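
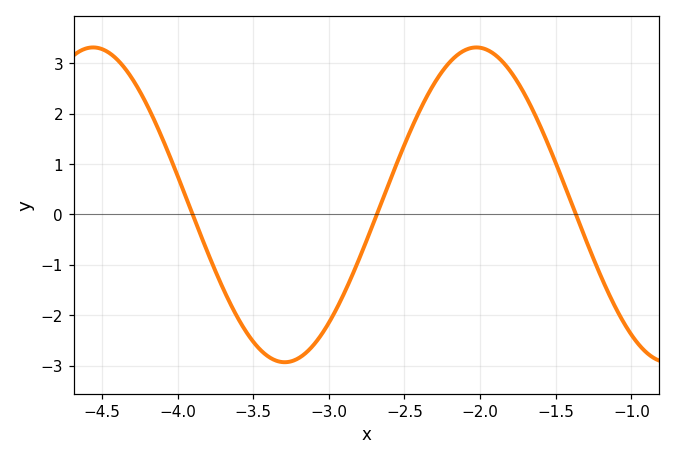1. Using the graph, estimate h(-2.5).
1.4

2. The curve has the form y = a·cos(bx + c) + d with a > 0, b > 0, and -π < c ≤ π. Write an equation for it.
y = 3.12cos(2.5x - 1.3) + 0.19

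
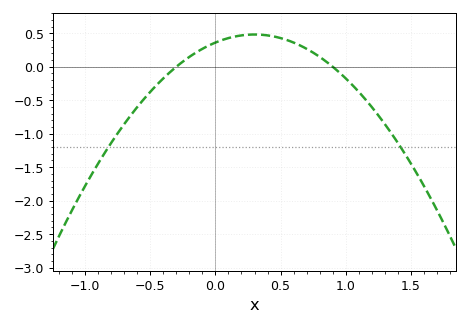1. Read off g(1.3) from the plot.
-0.85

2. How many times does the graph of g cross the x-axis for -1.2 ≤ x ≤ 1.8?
2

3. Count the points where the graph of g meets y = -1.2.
2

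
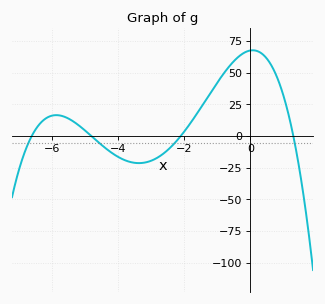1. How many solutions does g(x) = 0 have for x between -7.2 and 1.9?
4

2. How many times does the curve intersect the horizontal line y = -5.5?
4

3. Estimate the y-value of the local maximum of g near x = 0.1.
67.6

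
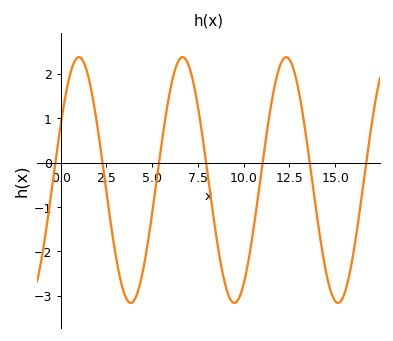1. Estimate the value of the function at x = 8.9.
-2.6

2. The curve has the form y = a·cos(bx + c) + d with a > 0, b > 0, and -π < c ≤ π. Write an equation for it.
y = 2.77cos(1.1x - 1.1) - 0.39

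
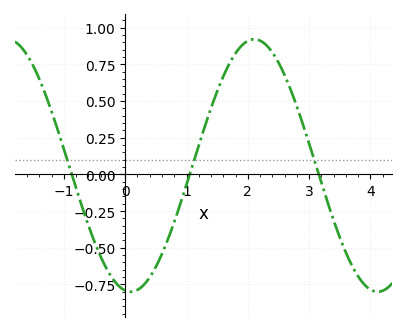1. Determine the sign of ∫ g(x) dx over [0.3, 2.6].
positive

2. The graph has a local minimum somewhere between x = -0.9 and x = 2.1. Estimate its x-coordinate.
0.1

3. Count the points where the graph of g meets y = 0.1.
3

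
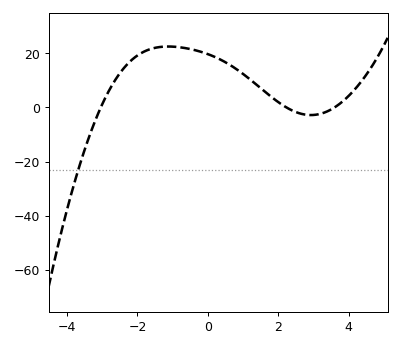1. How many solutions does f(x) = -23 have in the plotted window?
1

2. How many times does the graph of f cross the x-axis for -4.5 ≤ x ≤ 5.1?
3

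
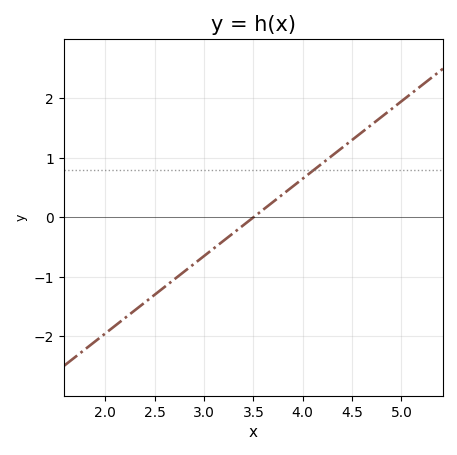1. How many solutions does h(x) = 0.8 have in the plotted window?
1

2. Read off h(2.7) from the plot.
-1.04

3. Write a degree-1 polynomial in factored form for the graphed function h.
y = 1.3(x - 3.5)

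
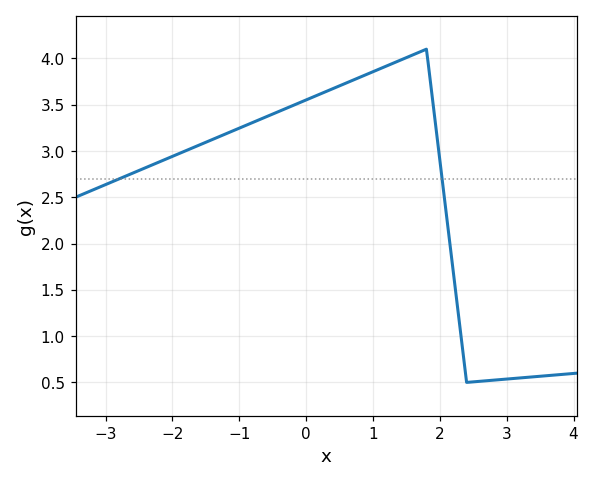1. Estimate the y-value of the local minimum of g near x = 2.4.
0.5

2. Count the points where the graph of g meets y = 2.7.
2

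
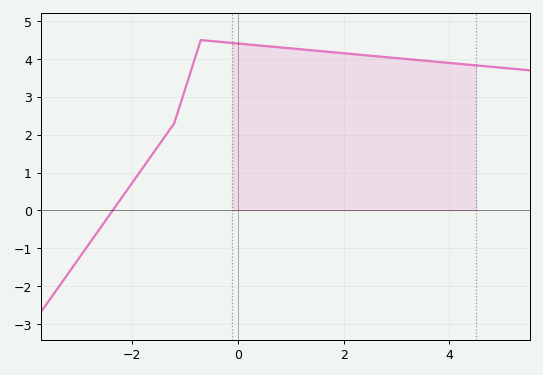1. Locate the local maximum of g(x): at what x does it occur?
-0.6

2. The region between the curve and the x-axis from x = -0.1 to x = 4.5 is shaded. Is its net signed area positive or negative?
positive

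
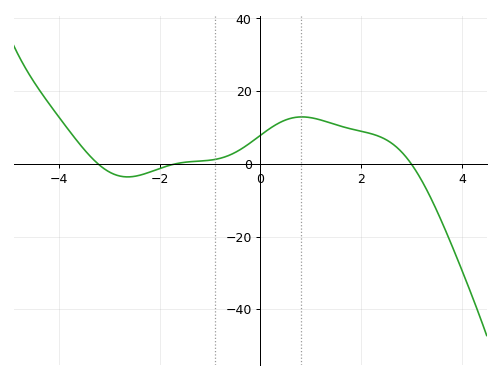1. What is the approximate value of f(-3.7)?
8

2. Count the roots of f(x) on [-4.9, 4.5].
3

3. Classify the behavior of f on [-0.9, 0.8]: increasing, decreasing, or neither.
increasing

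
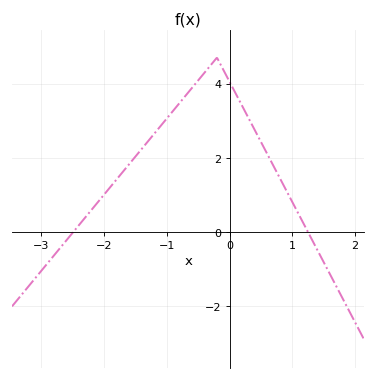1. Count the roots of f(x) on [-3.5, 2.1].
2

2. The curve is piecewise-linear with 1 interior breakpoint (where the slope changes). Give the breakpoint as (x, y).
(-0.2, 4.7)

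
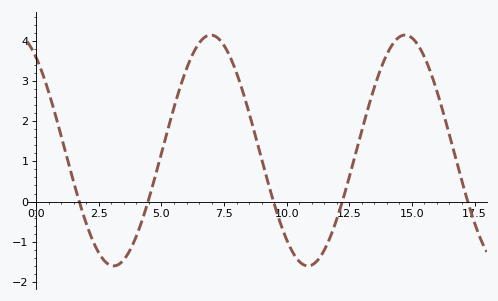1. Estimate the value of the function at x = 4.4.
-0.129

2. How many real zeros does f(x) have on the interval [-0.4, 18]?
5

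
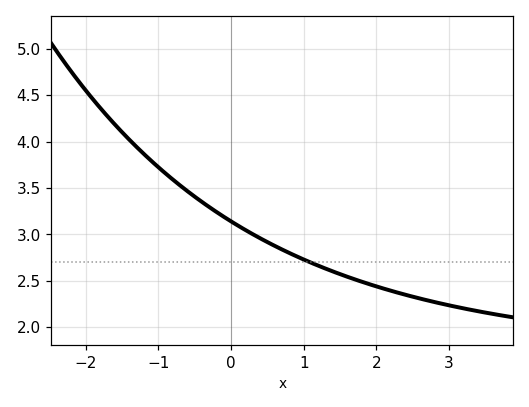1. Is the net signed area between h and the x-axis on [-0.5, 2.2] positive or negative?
positive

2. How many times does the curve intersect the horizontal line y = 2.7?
1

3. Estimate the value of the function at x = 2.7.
2.29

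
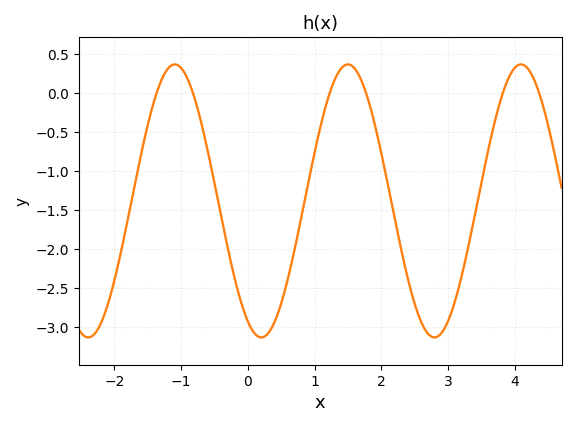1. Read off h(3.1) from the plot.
-2.7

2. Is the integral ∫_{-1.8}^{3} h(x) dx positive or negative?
negative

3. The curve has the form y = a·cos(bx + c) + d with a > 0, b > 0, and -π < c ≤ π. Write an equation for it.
y = 1.75cos(2.4x + 2.7) - 1.38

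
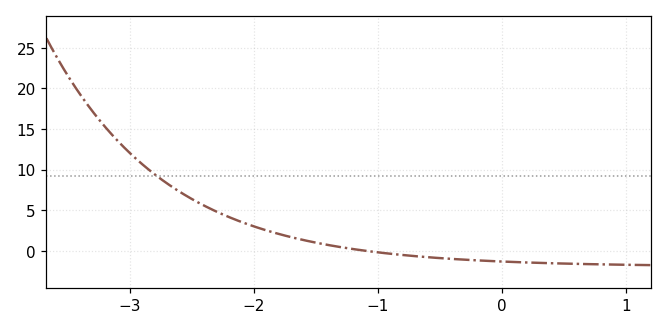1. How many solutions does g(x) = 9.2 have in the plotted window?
1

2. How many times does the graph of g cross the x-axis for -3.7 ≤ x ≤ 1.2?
1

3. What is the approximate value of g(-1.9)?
2.5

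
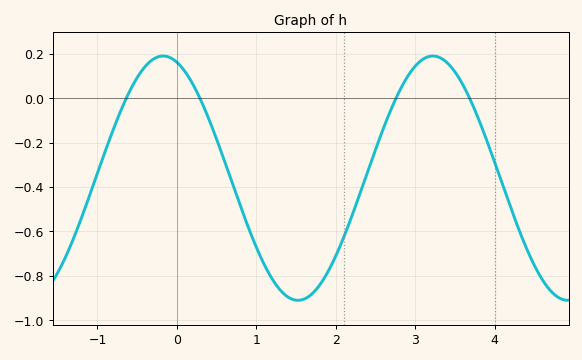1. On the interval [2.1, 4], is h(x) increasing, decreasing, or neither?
neither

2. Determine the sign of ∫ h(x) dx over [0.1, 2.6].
negative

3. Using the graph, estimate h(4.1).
-0.389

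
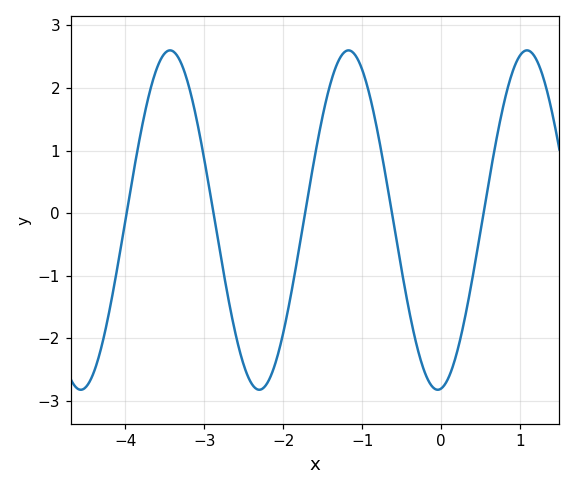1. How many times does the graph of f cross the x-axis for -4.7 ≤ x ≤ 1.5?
5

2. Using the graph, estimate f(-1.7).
0.2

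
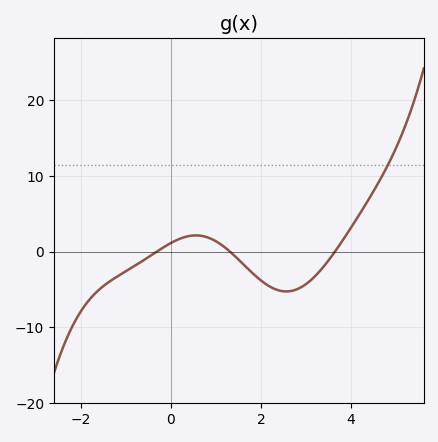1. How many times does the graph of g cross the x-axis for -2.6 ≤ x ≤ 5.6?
3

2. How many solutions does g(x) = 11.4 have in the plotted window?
1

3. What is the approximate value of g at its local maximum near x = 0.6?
2.13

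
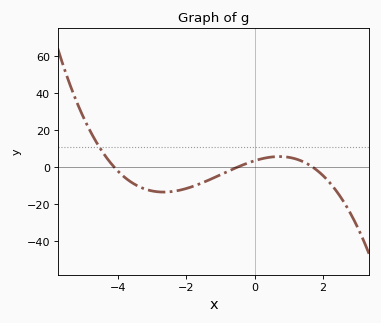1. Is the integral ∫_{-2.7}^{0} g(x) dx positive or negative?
negative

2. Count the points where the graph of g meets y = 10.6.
1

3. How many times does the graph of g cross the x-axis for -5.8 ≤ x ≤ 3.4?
3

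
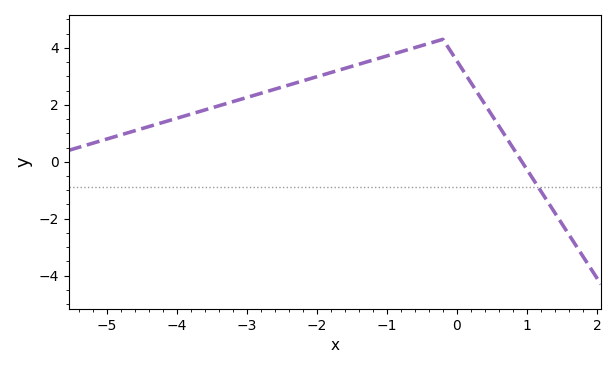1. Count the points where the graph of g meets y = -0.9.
1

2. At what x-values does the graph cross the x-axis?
1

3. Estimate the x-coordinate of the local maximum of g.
-0.2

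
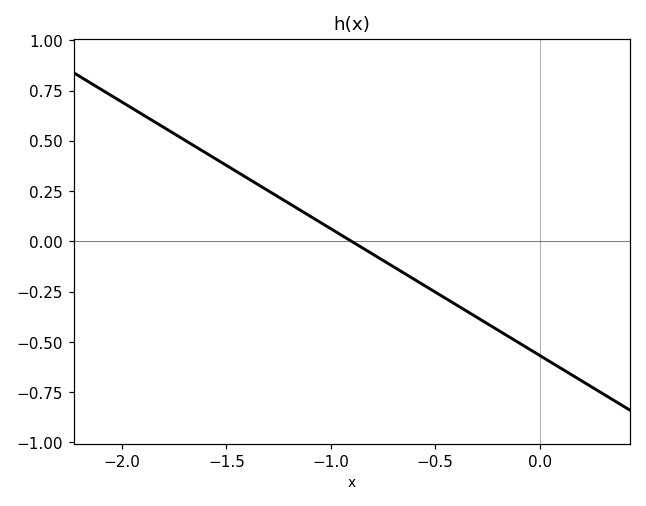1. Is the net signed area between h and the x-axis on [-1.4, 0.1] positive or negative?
negative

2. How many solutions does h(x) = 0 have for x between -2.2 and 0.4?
1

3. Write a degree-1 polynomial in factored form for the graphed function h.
y = -0.63(x + 0.9)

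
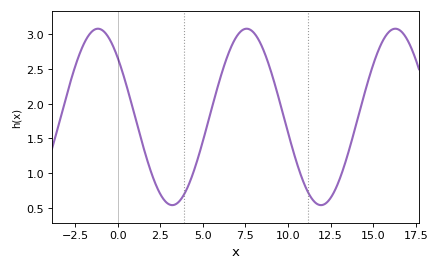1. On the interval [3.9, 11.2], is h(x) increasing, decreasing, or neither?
neither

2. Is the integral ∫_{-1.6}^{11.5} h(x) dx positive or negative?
positive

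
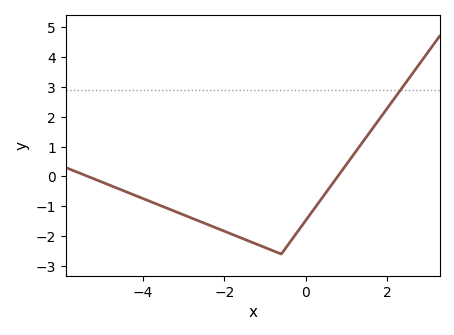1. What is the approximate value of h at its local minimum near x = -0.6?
-2.6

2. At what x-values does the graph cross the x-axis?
-5.35, 0.786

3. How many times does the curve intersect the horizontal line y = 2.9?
1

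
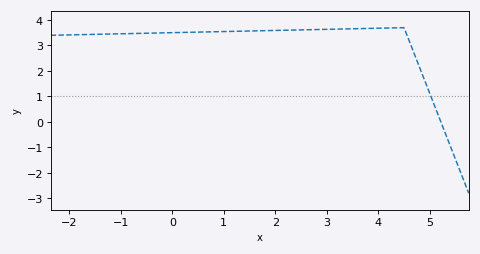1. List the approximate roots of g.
5.2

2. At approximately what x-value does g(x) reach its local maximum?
4.4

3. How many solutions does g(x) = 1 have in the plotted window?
1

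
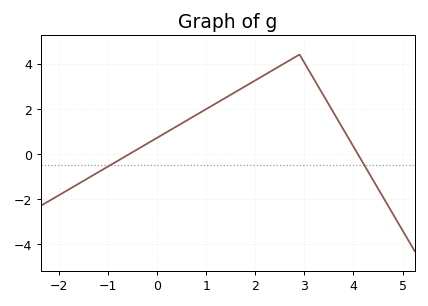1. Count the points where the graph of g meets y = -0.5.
2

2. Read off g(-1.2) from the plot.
-0.802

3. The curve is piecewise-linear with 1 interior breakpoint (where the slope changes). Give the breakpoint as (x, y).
(2.9, 4.4)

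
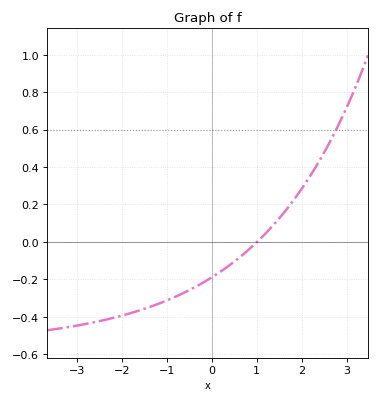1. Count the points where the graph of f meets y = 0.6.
1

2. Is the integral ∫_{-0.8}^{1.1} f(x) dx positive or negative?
negative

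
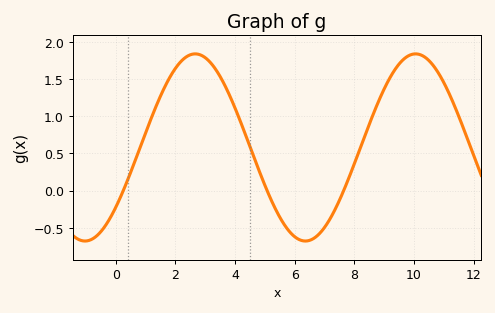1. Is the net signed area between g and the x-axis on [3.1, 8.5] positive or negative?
positive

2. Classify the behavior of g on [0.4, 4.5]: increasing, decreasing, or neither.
neither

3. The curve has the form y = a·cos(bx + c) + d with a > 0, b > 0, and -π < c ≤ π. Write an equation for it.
y = 1.26cos(0.85x - 2.26) + 0.58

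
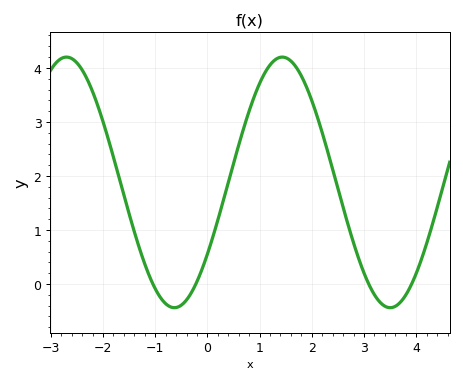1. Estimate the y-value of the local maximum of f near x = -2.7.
4.2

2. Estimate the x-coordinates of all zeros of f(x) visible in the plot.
-1, -0.2, 3, 4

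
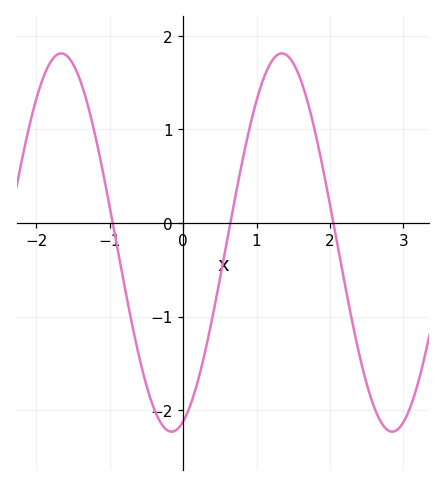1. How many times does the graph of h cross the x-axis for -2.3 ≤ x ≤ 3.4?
3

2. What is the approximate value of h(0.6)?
-0.18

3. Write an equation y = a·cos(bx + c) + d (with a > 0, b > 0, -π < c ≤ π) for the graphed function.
y = 2.02cos(2.09x - 2.81) - 0.21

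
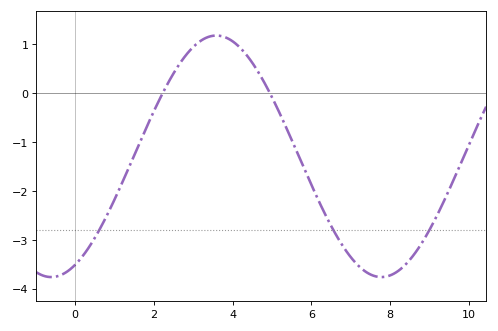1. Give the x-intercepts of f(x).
2.2, 5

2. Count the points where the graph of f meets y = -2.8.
3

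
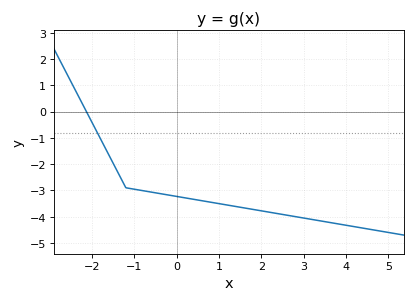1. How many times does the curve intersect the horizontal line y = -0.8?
1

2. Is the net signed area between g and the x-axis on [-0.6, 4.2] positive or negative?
negative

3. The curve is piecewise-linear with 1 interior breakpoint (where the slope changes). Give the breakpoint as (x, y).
(-1.2, -2.9)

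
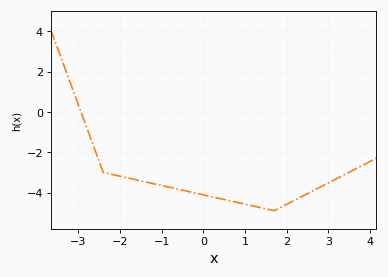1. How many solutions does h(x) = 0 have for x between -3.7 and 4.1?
1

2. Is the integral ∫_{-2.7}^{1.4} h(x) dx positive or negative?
negative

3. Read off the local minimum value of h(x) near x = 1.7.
-4.9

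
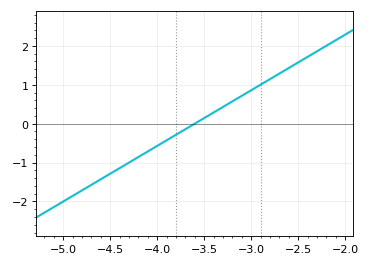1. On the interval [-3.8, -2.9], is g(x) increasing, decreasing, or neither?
increasing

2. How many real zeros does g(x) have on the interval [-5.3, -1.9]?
1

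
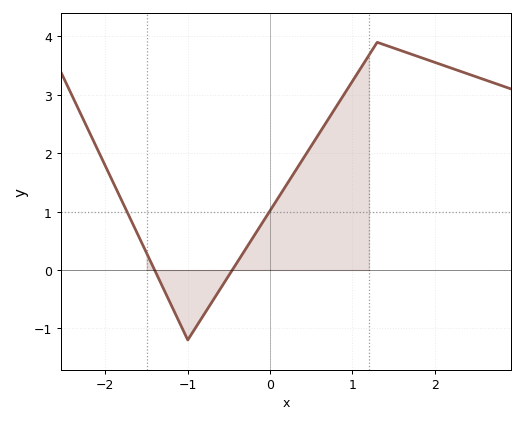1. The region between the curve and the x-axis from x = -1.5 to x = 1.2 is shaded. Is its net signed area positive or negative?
positive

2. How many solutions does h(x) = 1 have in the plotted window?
2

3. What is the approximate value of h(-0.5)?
-0.1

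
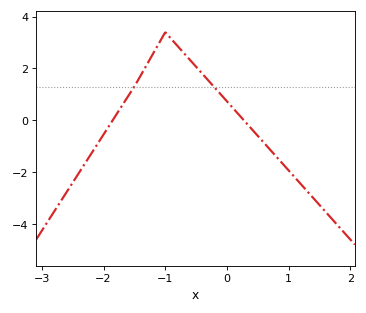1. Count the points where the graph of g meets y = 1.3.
2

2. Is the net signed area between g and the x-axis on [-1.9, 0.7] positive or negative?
positive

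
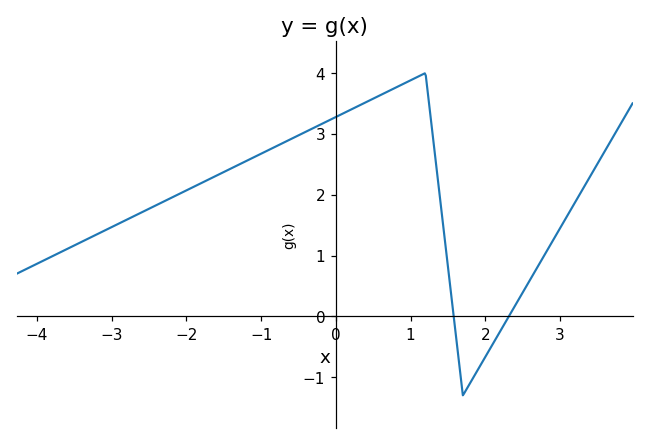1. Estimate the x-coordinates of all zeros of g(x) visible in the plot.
1.6, 2.4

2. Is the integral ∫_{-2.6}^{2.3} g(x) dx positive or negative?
positive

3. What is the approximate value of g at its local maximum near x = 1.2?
4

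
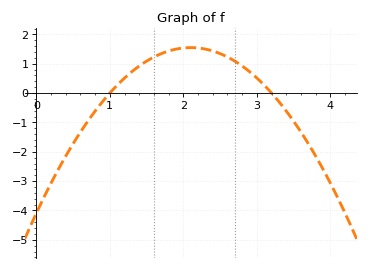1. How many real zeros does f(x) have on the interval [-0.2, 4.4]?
2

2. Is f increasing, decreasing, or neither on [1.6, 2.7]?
neither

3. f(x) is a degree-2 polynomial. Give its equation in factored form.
y = -1.28(x - 1)(x - 3.2)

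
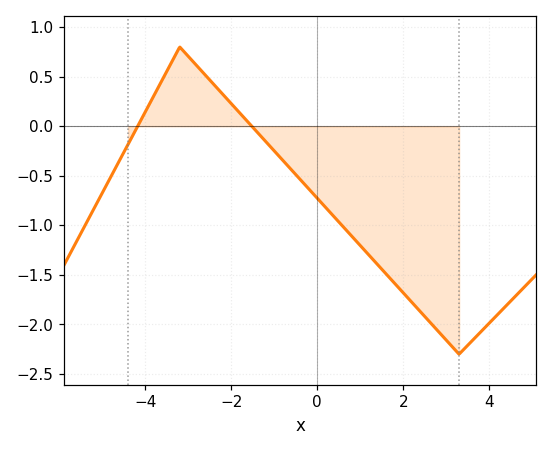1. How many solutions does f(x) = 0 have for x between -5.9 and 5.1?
2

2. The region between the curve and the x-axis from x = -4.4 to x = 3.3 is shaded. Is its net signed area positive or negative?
negative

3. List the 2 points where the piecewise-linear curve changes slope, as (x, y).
(-3.2, 0.8); (3.3, -2.3)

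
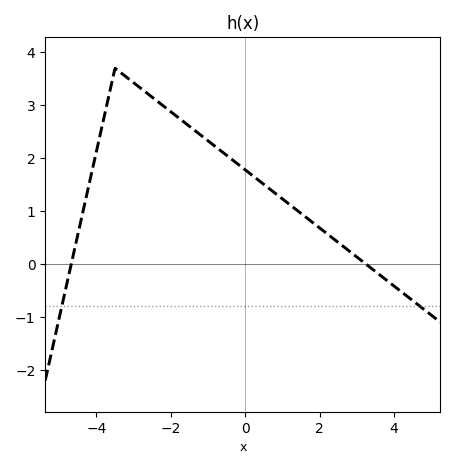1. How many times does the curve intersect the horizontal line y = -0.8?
2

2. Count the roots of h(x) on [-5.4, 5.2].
2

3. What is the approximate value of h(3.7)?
-0.3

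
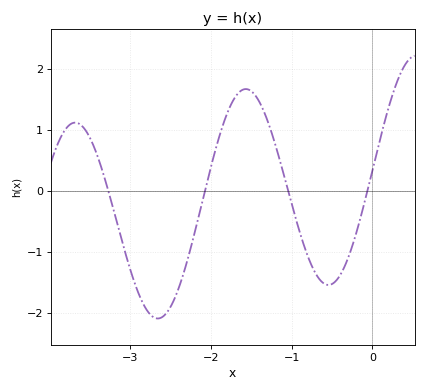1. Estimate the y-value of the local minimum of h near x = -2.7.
-2.09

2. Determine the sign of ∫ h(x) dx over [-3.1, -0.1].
negative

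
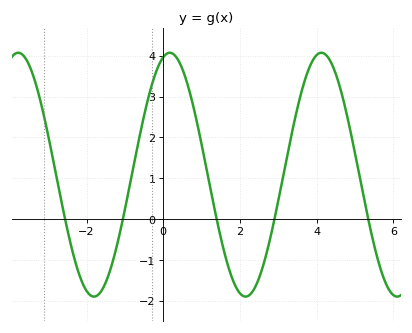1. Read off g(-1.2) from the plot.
-0.6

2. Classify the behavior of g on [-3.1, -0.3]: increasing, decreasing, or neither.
neither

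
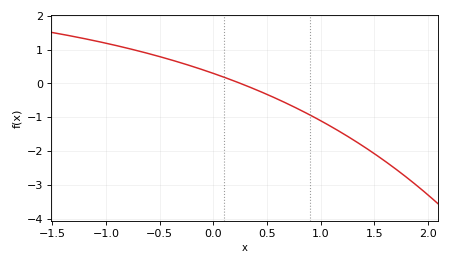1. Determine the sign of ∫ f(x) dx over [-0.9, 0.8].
positive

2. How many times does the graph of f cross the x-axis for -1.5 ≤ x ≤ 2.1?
1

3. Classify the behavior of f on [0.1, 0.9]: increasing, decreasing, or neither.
decreasing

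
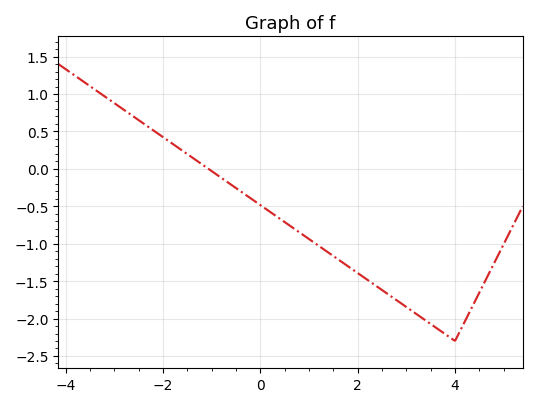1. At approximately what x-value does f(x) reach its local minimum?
4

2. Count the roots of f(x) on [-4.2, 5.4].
1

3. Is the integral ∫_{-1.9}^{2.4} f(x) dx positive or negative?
negative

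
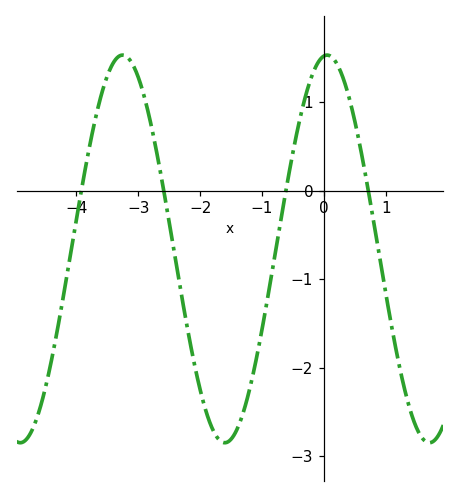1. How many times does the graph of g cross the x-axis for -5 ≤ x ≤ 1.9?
4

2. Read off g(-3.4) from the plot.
1.45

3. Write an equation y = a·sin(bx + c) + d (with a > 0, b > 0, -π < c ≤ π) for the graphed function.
y = 2.19sin(1.9x + 1.47) - 0.66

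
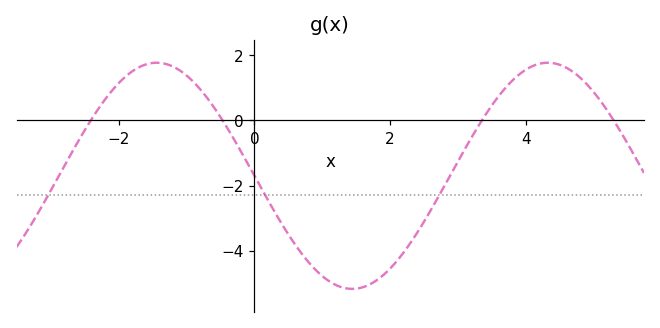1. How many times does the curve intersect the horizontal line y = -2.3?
3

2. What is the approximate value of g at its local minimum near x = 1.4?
-5.17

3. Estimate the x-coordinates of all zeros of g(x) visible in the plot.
-2.41, -0.47, 3.35, 5.29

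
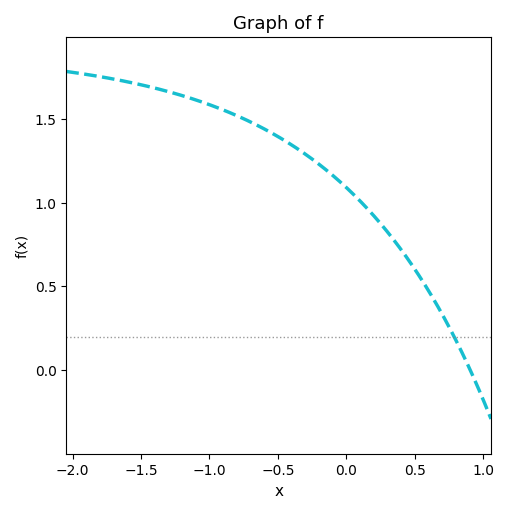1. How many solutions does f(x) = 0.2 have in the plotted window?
1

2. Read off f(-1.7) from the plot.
1.74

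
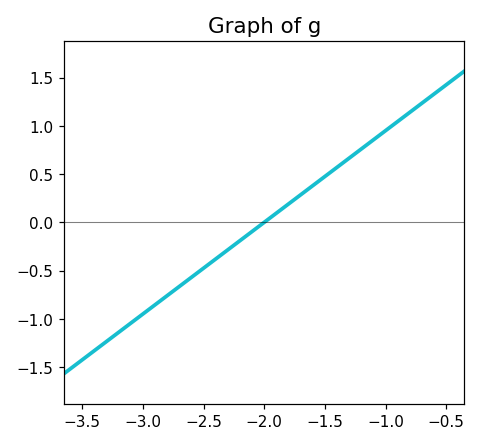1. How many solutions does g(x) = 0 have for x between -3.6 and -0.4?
1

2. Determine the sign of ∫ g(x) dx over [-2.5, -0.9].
positive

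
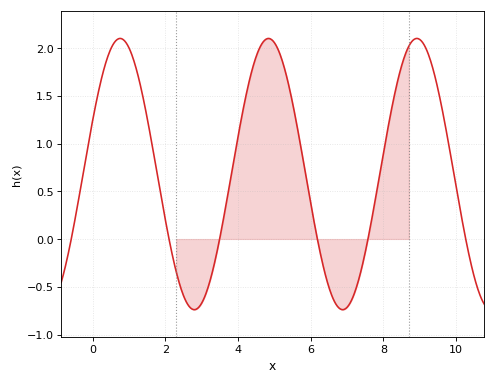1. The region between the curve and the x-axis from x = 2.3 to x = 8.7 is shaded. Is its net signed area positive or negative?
positive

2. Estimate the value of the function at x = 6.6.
-0.6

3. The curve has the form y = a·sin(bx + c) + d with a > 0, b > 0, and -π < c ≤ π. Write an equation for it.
y = 1.42sin(1.5x + 0.4) + 0.68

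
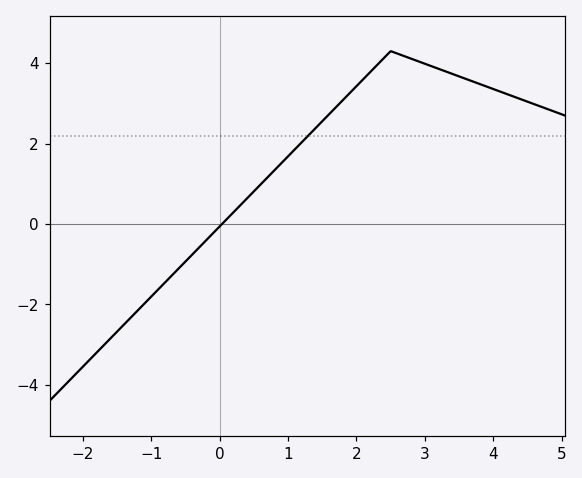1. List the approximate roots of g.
0.035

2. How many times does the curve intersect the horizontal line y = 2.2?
1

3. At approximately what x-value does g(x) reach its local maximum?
2.5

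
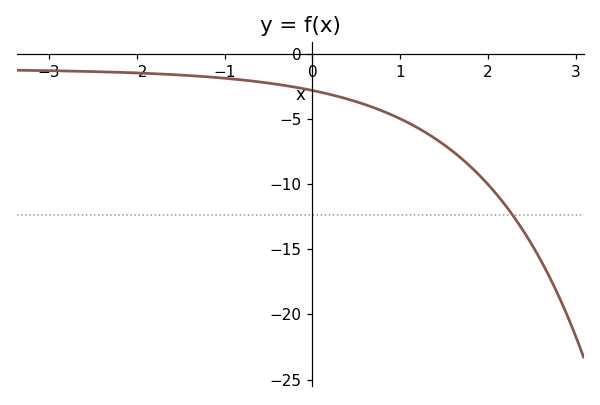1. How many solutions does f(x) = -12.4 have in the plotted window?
1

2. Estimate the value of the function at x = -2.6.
-1.36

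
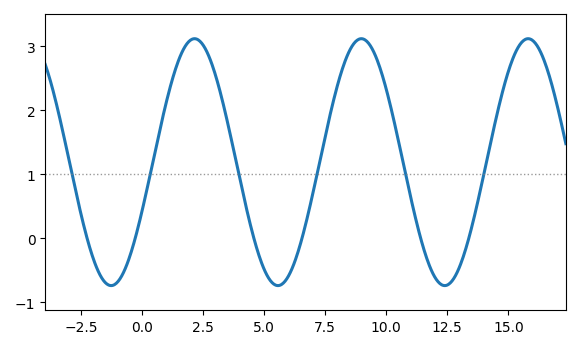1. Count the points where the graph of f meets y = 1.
6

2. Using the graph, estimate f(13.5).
0.2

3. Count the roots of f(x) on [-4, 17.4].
6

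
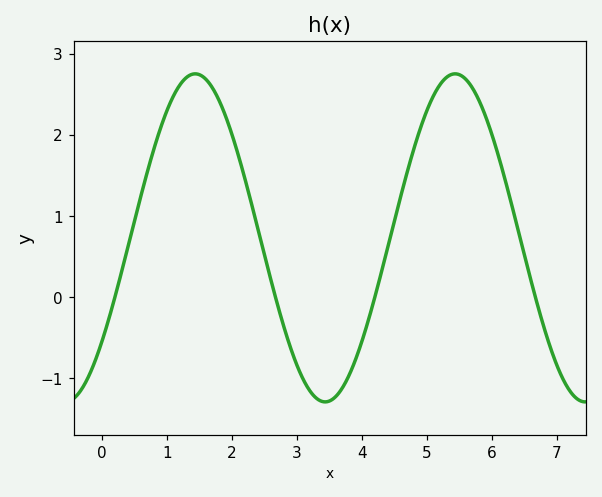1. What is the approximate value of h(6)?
2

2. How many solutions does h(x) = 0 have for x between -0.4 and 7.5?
4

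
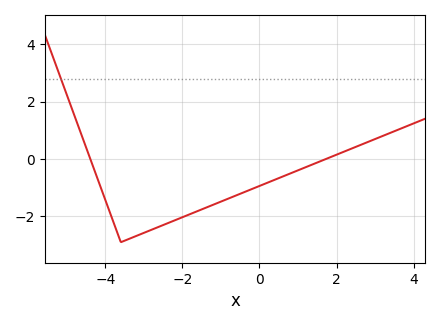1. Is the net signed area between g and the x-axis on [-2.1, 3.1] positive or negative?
negative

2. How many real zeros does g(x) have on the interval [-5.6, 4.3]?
2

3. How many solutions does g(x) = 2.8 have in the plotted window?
1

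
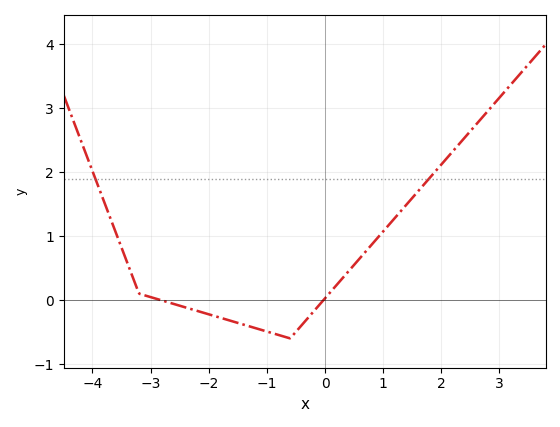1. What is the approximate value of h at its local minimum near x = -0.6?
-0.6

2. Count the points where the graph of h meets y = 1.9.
2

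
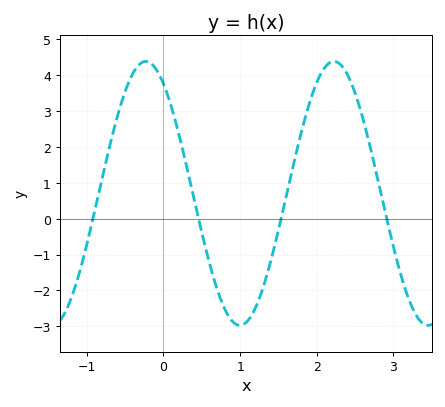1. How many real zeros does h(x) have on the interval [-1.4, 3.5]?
4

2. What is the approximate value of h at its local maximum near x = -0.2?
4.4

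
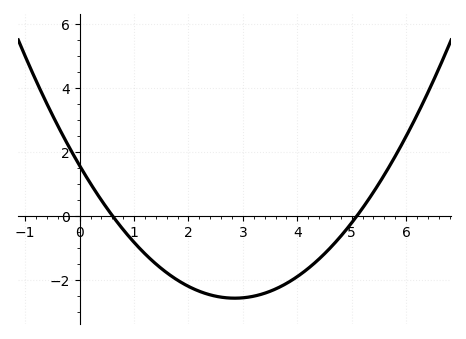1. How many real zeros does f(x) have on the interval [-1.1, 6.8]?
2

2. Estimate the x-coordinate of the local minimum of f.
2.85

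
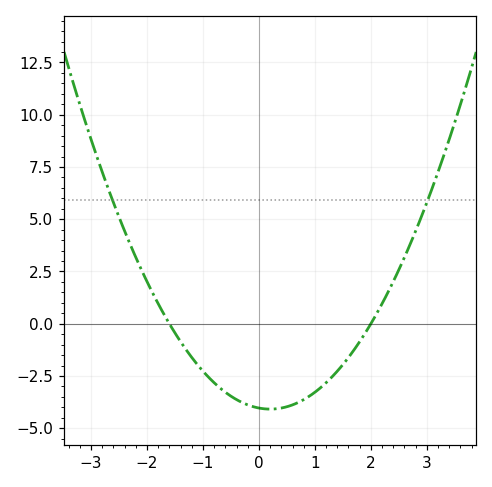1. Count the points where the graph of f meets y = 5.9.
2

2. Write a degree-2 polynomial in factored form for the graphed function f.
y = 1.26(x + 1.6)(x - 2)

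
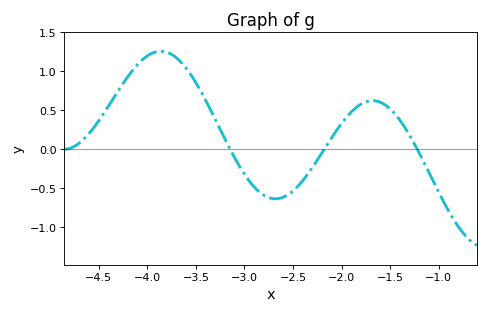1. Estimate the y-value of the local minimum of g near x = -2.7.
-0.634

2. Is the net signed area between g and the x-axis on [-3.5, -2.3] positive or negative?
negative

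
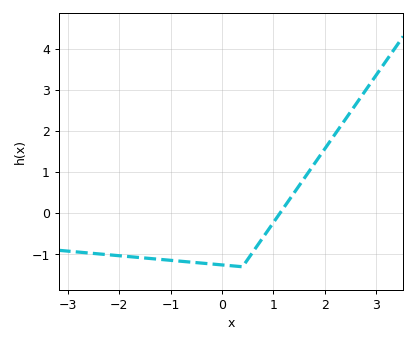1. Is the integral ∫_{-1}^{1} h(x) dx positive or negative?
negative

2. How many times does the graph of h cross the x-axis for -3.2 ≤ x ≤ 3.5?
1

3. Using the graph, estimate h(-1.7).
-1.1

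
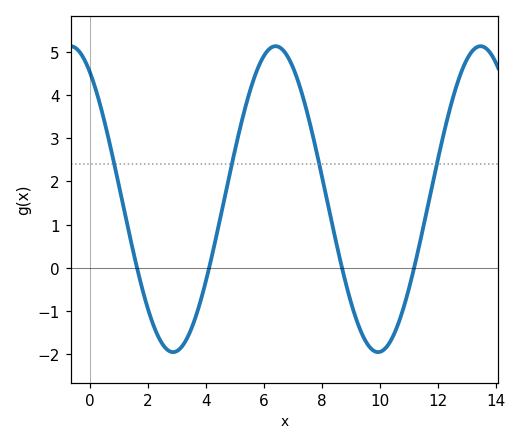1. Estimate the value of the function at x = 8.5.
0.574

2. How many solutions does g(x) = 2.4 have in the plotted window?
4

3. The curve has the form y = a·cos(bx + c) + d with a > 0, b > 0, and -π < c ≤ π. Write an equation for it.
y = 3.54cos(0.89x + 0.58) + 1.59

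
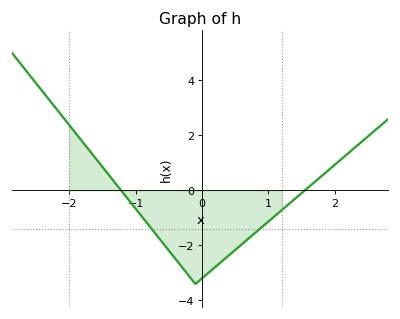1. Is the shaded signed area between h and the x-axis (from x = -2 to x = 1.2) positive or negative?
negative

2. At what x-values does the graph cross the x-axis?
-1.2, 1.5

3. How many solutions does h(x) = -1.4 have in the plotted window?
2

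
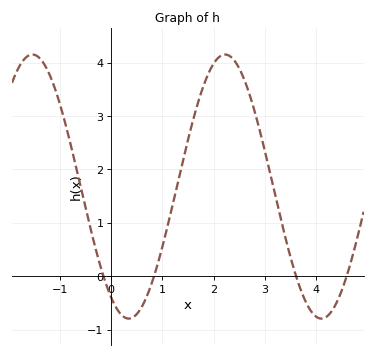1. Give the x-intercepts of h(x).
-0.2, 0.8, 3.6, 4.6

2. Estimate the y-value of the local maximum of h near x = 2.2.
4.1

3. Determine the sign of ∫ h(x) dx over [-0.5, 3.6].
positive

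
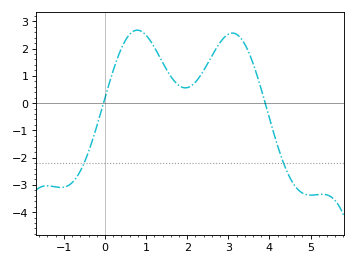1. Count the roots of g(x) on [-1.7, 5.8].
2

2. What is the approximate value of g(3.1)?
2.57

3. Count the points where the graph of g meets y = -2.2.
2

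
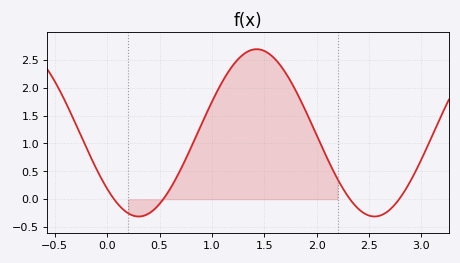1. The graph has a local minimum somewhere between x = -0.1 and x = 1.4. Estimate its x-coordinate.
0.301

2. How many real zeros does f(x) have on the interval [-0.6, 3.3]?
4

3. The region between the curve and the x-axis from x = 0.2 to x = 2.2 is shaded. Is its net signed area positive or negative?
positive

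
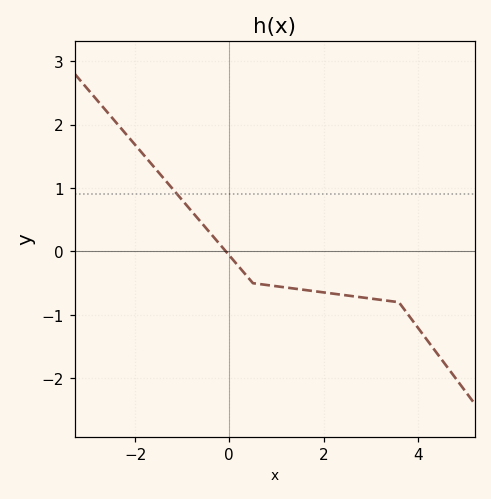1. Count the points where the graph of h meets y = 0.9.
1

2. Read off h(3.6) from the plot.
-0.8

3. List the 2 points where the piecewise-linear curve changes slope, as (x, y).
(0.5, -0.5); (3.6, -0.8)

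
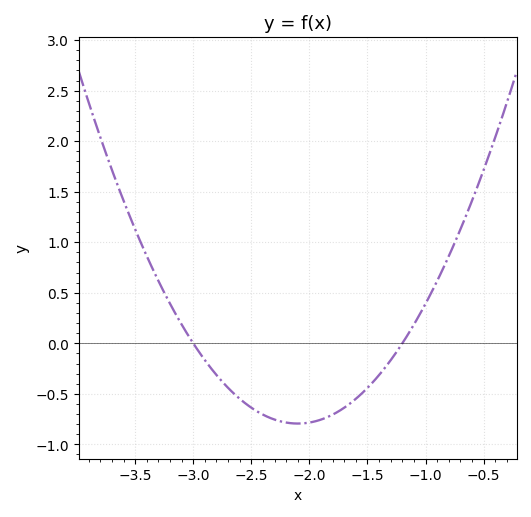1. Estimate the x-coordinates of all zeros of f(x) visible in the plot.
-3, -1.2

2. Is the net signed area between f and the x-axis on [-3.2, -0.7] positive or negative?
negative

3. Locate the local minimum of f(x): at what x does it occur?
-2.1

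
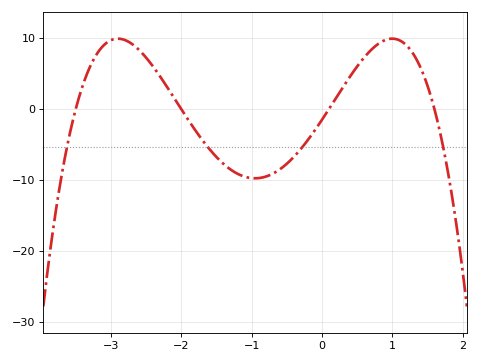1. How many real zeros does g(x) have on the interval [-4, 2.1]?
4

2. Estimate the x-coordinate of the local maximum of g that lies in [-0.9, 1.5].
1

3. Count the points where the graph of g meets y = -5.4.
4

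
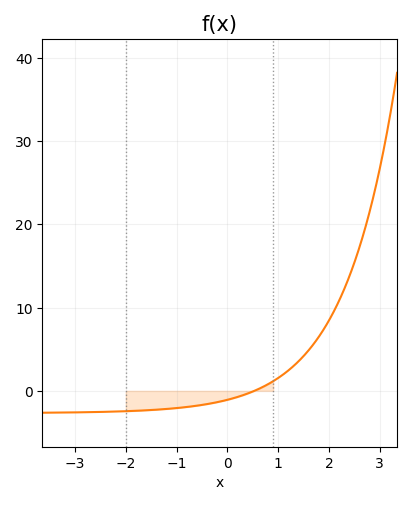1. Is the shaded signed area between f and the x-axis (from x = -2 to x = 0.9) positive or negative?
negative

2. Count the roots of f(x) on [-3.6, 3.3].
1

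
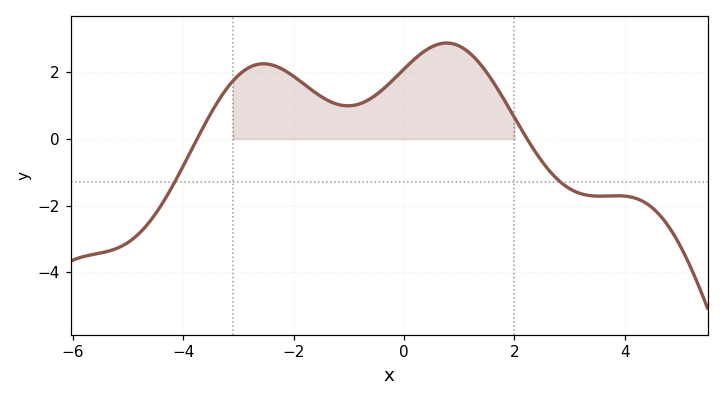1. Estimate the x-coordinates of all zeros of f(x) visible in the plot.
-3.8, 2.2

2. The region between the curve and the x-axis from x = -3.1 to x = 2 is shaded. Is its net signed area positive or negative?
positive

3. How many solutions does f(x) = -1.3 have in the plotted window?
2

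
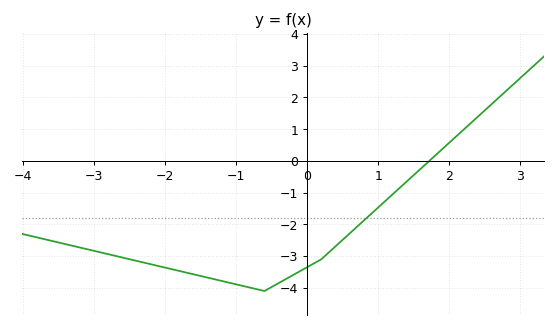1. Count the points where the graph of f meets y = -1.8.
1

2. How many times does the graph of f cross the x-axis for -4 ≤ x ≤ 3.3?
1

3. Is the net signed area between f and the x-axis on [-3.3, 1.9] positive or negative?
negative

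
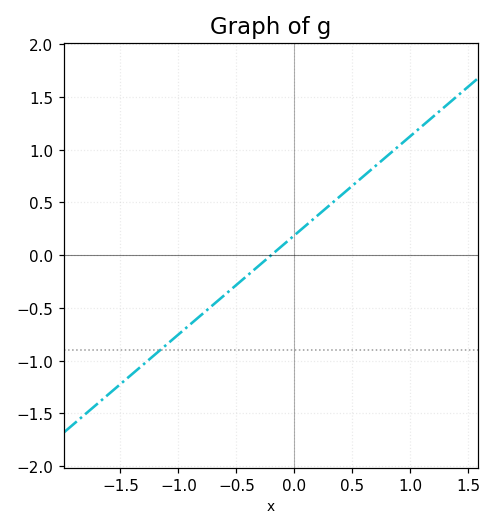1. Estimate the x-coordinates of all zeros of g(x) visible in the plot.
-0.2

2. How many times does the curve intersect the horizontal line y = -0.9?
1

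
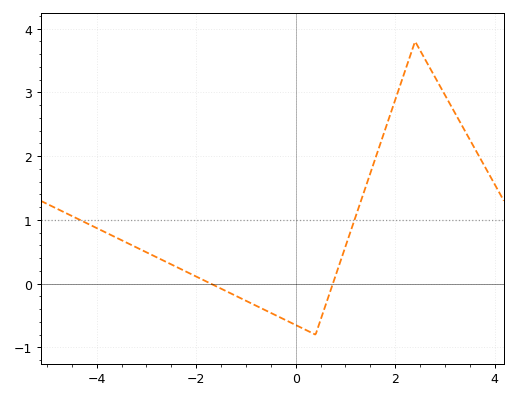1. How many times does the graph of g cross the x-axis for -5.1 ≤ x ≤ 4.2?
2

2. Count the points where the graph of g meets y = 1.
2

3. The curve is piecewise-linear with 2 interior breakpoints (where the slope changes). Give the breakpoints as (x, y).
(0.4, -0.8); (2.4, 3.8)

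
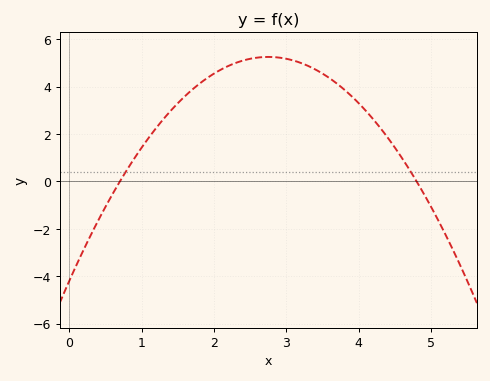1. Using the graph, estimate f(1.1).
1.85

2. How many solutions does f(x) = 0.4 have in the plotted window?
2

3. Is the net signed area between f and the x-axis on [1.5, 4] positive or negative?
positive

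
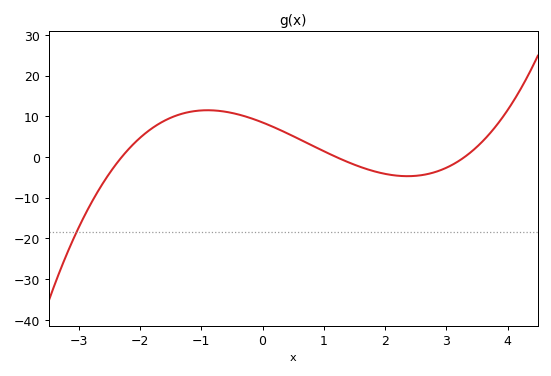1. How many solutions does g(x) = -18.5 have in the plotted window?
1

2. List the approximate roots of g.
-2.3, 1.2, 3.3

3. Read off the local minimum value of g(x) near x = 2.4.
-4.73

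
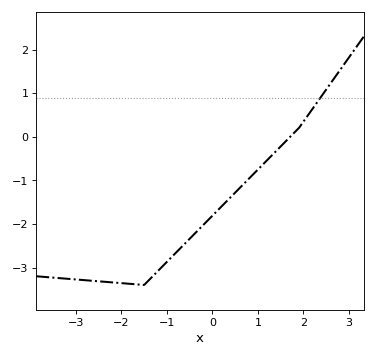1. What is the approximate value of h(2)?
0.347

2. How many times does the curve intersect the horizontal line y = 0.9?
1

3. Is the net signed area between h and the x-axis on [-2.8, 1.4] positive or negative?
negative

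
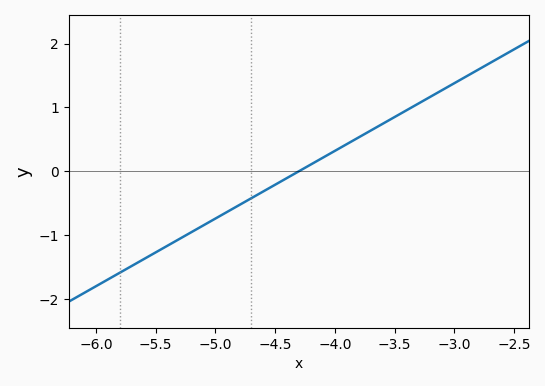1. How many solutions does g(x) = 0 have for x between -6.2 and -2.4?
1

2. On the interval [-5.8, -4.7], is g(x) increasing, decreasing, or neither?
increasing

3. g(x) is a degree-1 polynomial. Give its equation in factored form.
y = 1.06(x + 4.3)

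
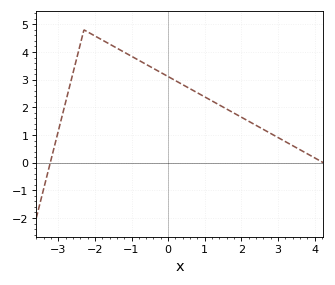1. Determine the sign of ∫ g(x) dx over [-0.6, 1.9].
positive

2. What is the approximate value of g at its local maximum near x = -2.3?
4.8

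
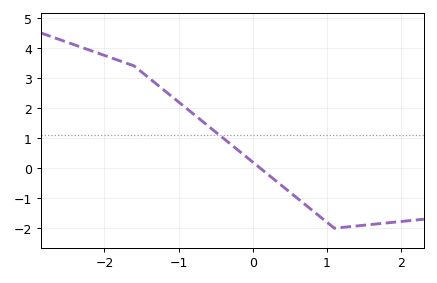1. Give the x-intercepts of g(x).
0.1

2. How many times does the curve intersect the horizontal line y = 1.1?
1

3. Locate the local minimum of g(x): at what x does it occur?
1.1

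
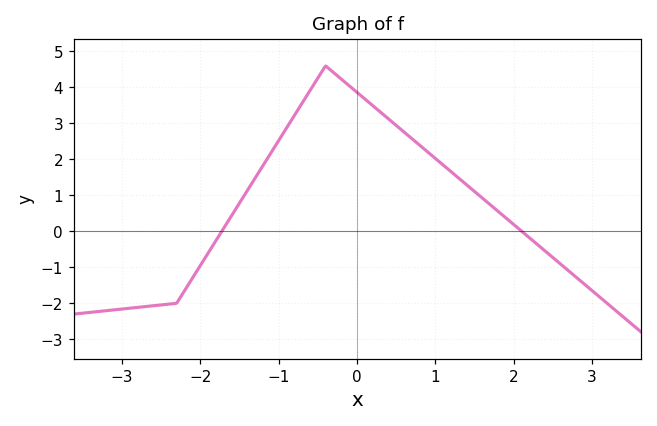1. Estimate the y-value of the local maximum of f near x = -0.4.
4.6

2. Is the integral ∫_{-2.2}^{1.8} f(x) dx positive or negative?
positive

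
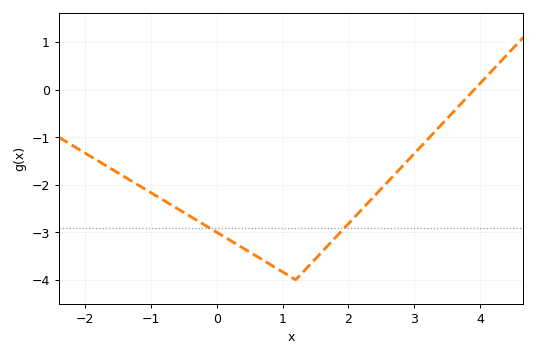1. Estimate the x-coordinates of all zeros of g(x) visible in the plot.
3.91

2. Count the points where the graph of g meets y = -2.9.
2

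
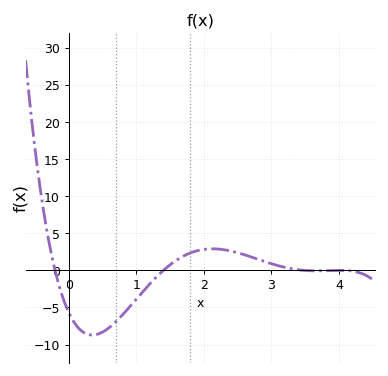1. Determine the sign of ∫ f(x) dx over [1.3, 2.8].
positive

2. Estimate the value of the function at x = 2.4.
2.63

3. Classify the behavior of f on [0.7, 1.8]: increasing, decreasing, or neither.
increasing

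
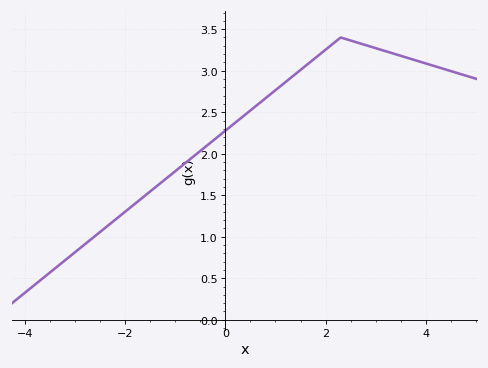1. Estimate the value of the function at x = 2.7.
3.33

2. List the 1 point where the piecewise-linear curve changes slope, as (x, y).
(2.3, 3.4)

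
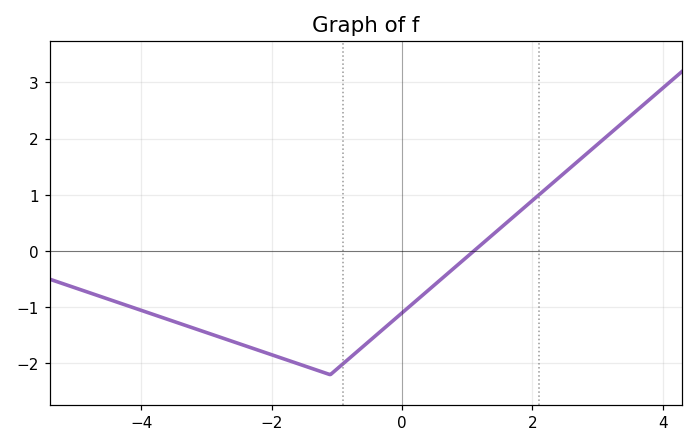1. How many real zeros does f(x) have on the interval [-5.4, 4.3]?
1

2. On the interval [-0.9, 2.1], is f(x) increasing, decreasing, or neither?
increasing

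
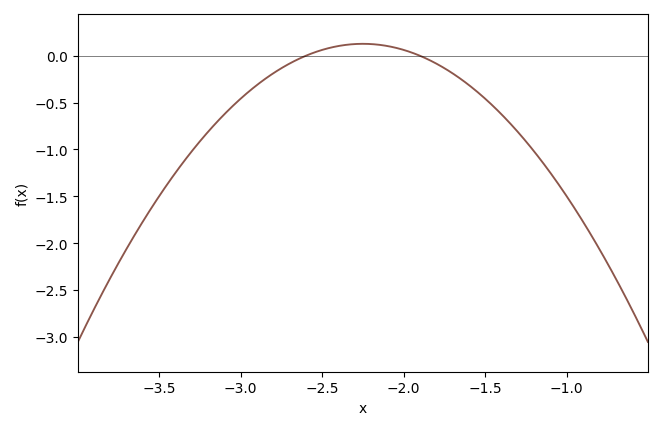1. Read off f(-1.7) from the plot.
-0.2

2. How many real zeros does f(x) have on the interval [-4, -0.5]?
2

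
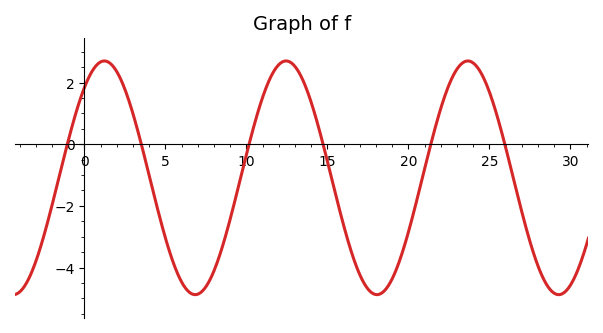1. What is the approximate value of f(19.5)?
-3.72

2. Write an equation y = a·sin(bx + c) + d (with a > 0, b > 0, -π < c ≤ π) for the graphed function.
y = 3.79sin(0.56x + 0.88) - 1.09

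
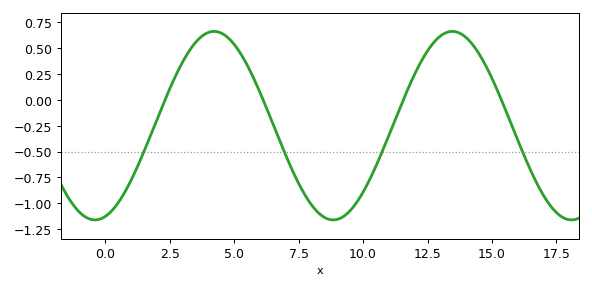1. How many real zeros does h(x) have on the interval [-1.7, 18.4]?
4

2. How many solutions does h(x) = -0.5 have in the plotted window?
4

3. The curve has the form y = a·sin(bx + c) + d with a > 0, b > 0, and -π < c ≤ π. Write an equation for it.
y = 0.91sin(0.68x - 1.3) - 0.25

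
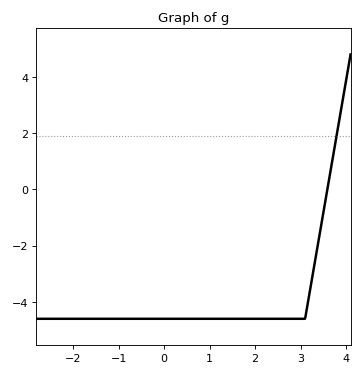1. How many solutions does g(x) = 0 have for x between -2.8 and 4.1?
1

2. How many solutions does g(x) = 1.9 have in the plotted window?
1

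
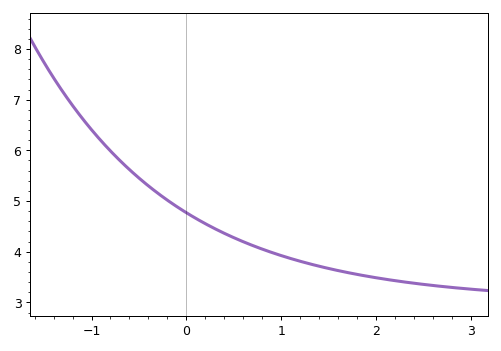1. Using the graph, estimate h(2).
3.5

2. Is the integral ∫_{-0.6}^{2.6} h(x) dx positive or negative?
positive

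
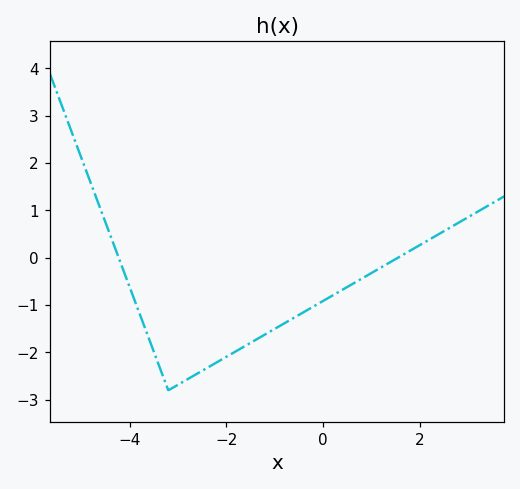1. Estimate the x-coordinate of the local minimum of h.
-3.2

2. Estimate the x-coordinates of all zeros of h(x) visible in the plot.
-4.2, 1.6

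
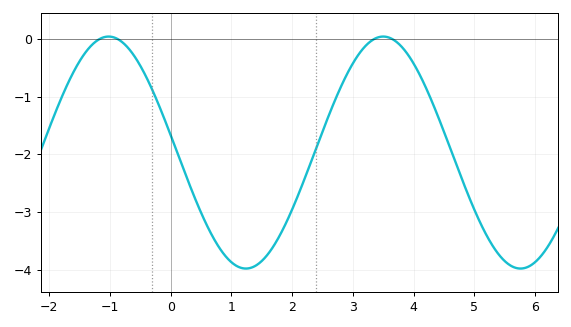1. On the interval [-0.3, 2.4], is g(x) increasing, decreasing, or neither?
neither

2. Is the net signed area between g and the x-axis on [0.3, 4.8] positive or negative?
negative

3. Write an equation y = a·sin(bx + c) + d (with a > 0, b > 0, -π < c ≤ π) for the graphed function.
y = 2.01sin(1.4x + 3) - 1.97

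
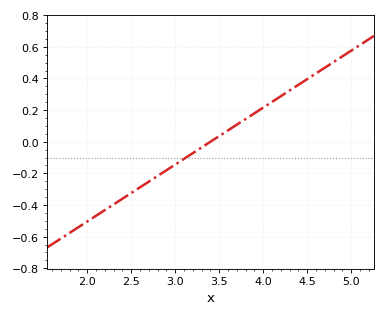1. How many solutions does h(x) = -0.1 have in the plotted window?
1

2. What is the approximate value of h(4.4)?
0.36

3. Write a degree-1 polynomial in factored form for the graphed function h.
y = 0.36(x - 3.4)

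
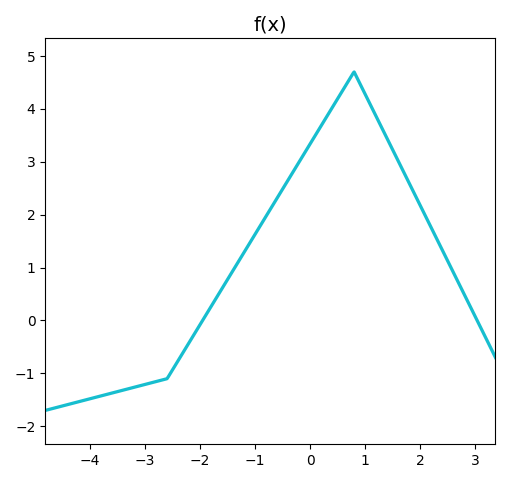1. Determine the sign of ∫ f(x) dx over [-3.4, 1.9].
positive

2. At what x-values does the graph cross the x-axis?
-2, 3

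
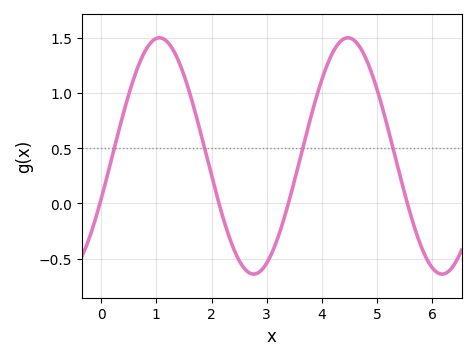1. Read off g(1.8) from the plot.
0.65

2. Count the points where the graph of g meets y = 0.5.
4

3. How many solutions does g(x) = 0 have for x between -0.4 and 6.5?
4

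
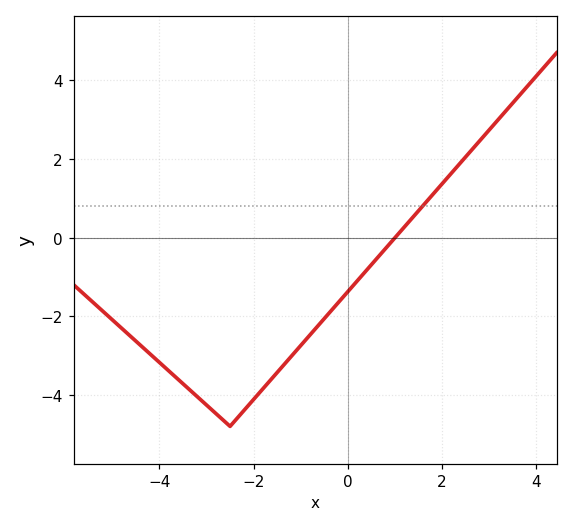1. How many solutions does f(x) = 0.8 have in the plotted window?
1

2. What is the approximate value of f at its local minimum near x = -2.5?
-4.8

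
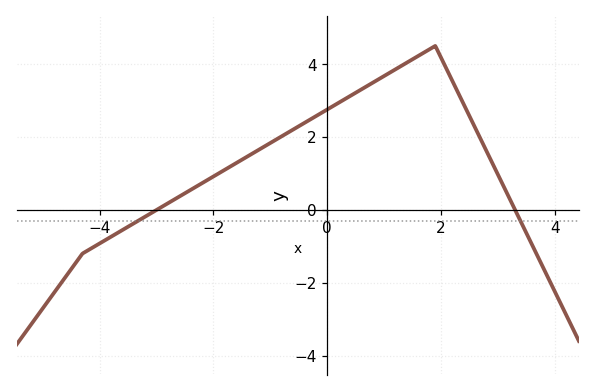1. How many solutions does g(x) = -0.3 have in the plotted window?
2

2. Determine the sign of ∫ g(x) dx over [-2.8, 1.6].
positive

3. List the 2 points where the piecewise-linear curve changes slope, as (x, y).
(-4.3, -1.2); (1.9, 4.5)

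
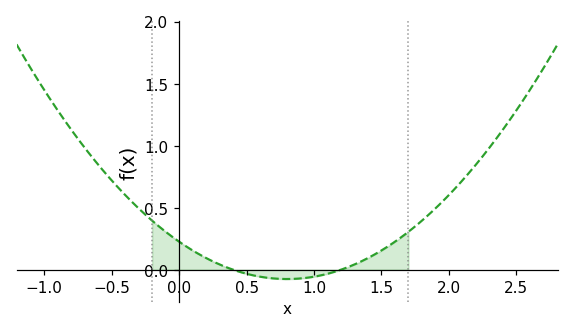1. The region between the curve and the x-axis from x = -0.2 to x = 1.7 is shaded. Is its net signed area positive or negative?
positive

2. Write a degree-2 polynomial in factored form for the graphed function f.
y = 0.47(x - 0.4)(x - 1.2)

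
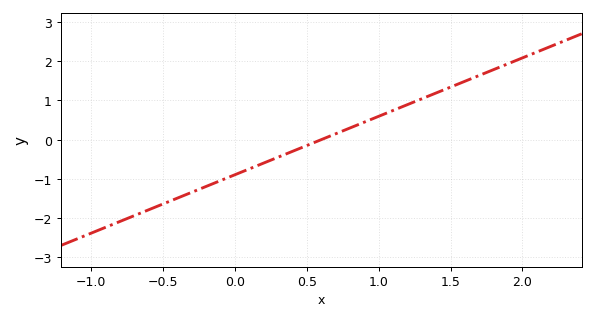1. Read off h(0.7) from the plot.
0.149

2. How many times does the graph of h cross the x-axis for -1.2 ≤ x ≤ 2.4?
1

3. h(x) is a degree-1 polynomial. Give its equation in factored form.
y = 1.49(x - 0.6)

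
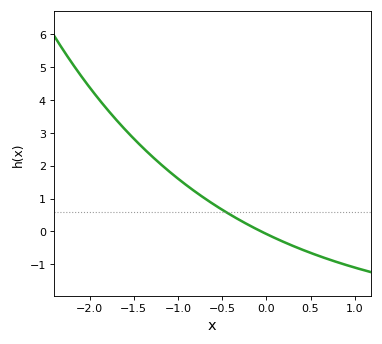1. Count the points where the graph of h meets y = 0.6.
1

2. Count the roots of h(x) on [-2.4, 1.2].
1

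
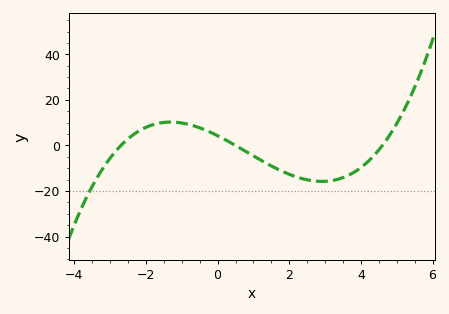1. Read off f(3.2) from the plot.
-15.4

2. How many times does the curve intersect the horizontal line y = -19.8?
1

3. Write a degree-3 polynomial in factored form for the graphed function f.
y = 0.69(x + 2.7)(x - 0.5)(x - 4.6)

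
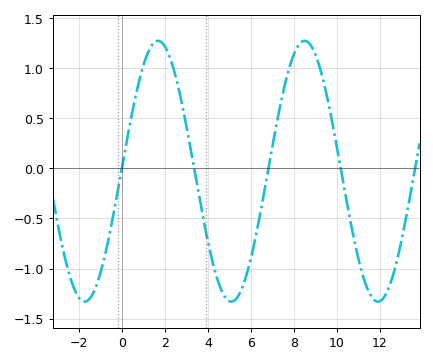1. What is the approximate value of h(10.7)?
-0.6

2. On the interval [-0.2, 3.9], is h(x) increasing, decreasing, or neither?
neither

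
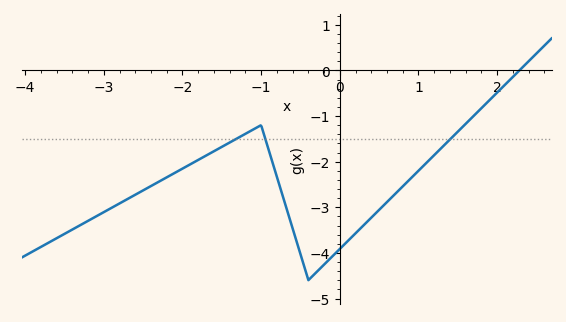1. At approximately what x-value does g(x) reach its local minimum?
-0.398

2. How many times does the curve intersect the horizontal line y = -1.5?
3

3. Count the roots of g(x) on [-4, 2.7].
1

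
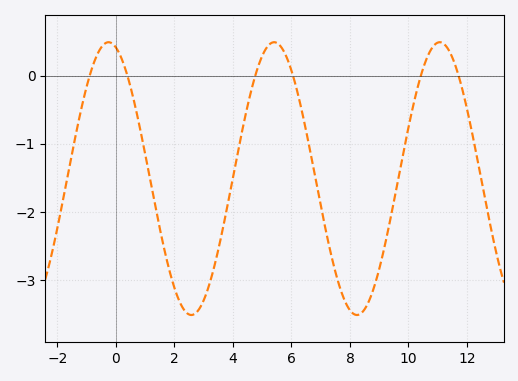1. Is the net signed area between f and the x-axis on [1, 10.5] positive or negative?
negative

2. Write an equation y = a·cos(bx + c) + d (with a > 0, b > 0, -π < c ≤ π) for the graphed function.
y = 2cos(1.11x + 0.282) - 1.51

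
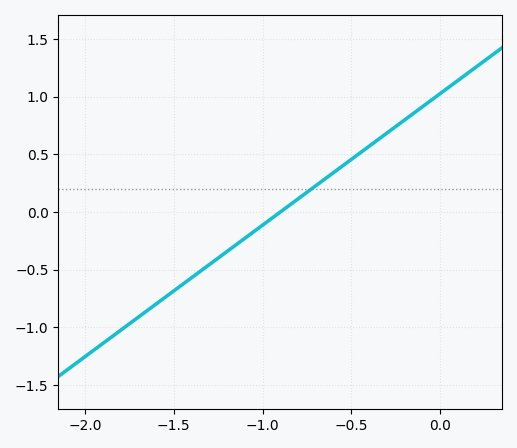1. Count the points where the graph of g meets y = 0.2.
1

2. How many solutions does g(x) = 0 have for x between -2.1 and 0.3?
1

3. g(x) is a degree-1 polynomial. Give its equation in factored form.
y = 1.14(x + 0.9)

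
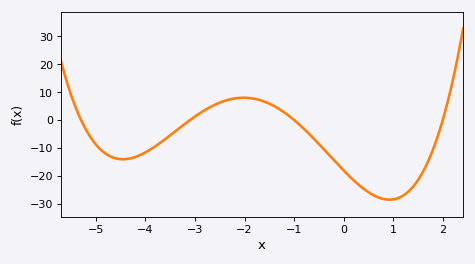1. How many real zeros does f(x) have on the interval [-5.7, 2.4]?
4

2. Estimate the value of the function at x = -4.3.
-14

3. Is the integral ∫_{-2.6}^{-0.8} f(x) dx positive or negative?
positive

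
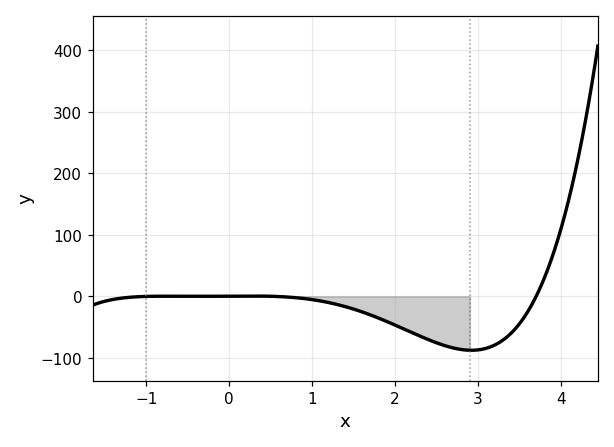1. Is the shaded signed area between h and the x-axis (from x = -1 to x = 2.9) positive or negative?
negative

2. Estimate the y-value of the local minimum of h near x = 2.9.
-90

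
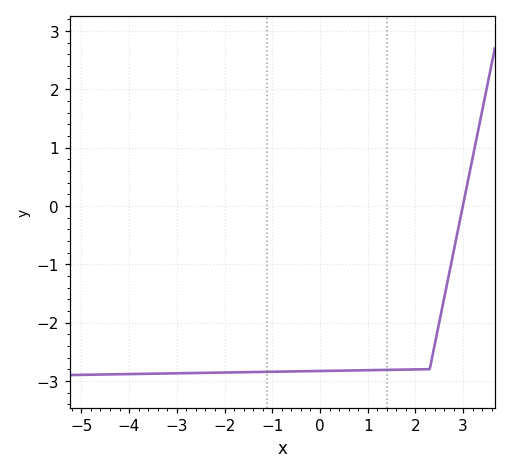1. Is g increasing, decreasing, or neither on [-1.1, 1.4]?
increasing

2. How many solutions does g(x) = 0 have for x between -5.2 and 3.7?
1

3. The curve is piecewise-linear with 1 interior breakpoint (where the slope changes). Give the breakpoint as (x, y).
(2.3, -2.8)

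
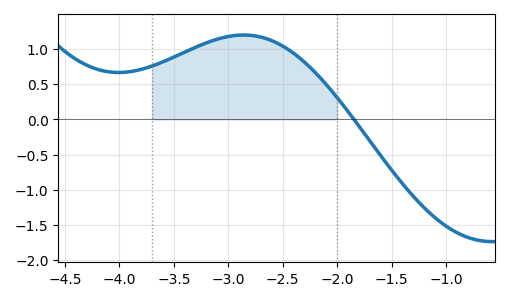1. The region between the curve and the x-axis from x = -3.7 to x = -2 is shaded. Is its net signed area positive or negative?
positive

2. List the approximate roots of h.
-1.8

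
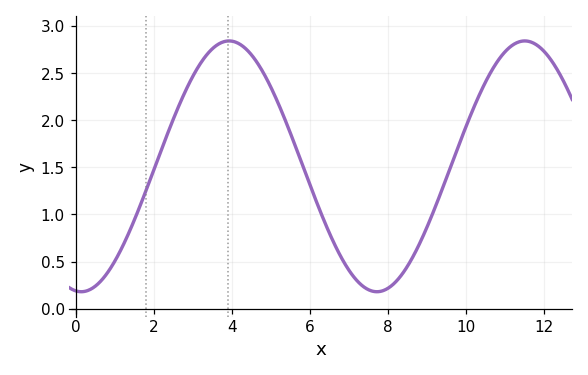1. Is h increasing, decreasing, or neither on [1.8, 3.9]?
increasing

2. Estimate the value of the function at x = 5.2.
2.17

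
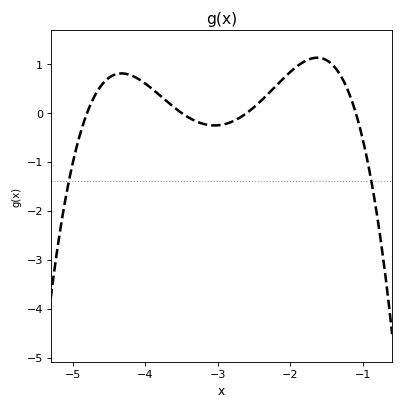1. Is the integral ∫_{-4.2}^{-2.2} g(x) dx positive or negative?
positive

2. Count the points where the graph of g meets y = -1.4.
2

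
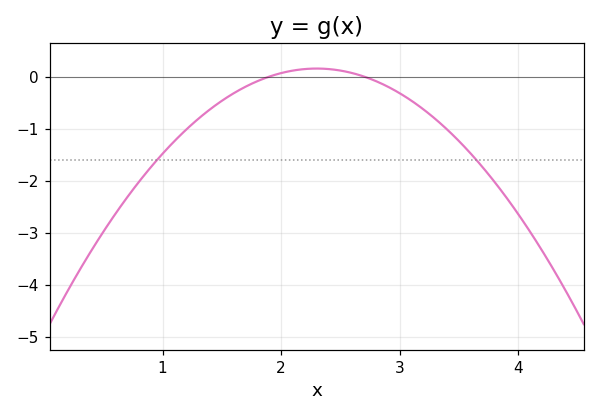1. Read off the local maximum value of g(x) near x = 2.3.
0.2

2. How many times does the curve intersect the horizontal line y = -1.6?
2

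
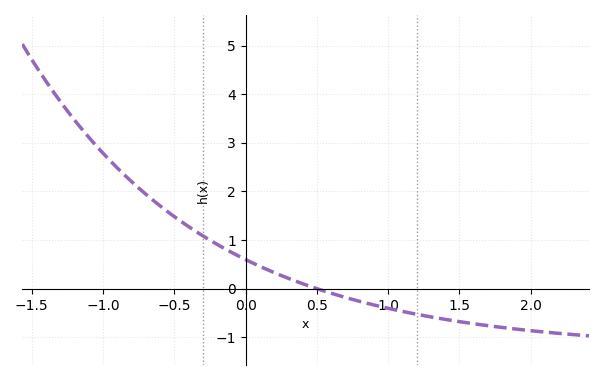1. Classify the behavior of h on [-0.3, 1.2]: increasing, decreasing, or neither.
decreasing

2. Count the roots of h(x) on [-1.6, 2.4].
1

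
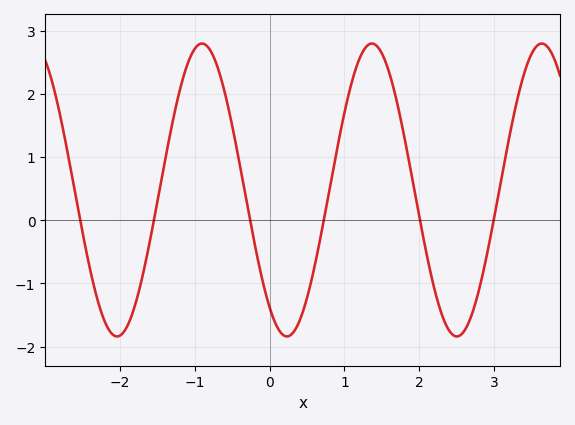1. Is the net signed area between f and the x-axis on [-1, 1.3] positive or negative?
positive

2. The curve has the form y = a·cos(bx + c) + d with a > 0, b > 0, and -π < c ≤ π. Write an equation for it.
y = 2.32cos(2.8x + 2.5) + 0.48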